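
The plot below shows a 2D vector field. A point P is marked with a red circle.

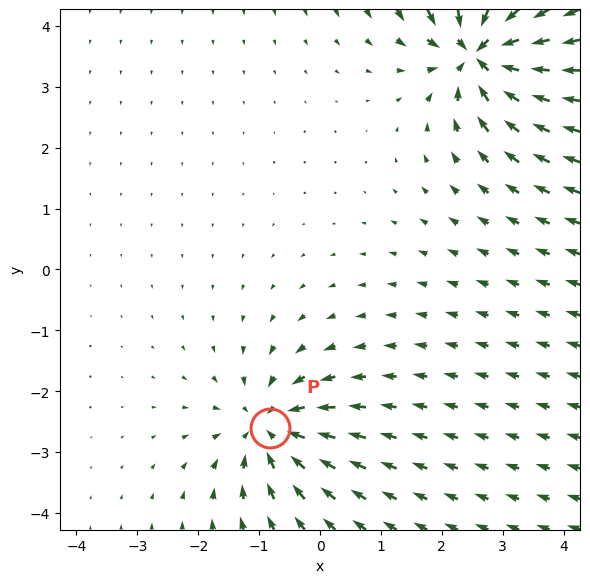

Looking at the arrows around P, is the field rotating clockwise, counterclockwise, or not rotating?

Near P at (-0.8, -2.6) the arrows show no circulation. The curl there is ≈0.

not rotating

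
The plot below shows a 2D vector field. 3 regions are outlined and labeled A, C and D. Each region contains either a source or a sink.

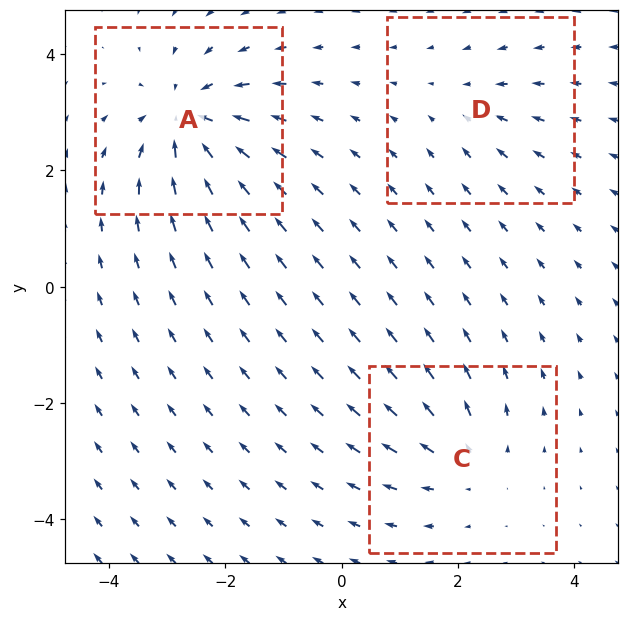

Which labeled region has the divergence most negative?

A

Divergence at each region's feature centre — A: about -5, C: about +3, D: about -2. Region A is most negative.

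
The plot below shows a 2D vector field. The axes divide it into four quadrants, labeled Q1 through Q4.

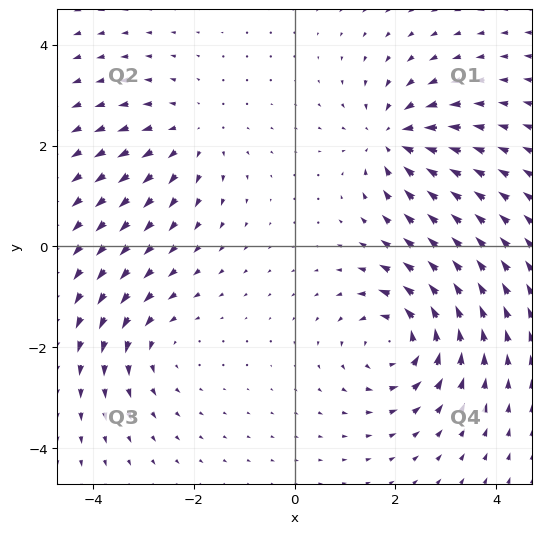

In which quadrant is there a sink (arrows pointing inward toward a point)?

The sink sits at approximately (2.0, 2.1), which lies in quadrant Q1. The divergence there is about -5, negative as expected for a sink.

Q1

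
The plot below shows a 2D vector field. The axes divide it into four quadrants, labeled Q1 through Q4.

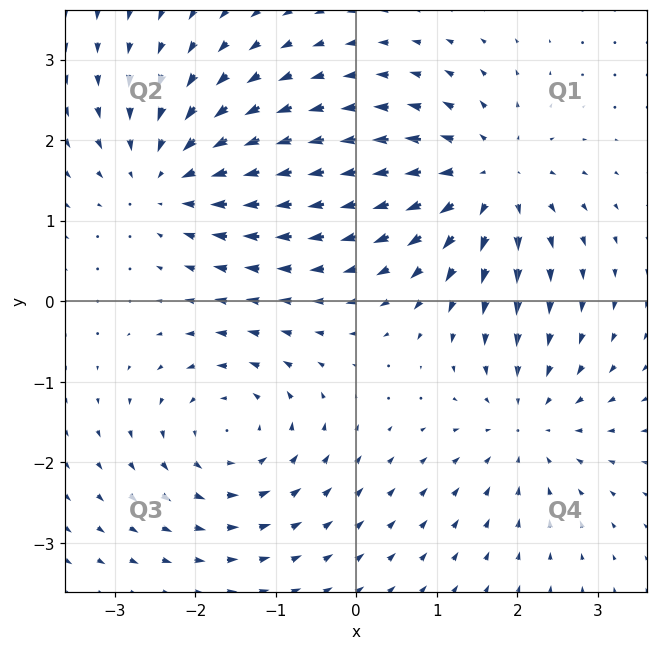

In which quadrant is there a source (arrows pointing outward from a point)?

The source sits at approximately (1.6, 1.5), which lies in quadrant Q1. The divergence there is about +5, positive as expected for a source.

Q1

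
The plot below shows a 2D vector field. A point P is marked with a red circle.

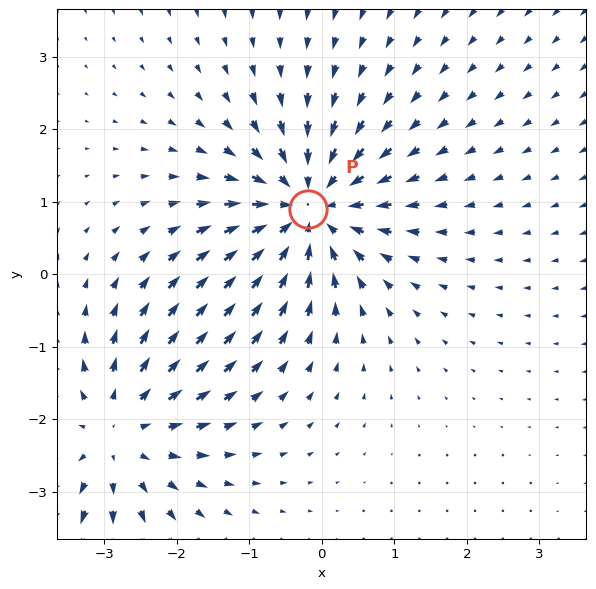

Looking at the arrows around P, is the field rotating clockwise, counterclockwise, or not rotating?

not rotating

Near P at (-0.2, 0.9) the arrows show no circulation. The curl there is ≈0.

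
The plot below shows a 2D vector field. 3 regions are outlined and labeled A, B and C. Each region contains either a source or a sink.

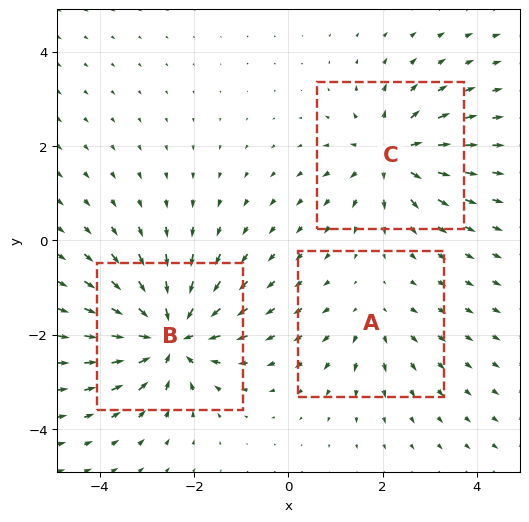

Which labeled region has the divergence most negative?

Divergence at each region's feature centre — A: about +2, B: about -5, C: about +4. Region B is most negative.

B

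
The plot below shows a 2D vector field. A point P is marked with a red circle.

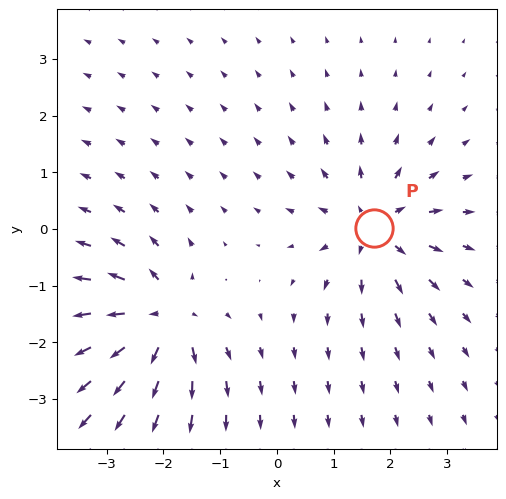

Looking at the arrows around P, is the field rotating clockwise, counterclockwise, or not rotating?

not rotating

Near P at (1.7, 0.0) the arrows show no circulation. The curl there is ≈0.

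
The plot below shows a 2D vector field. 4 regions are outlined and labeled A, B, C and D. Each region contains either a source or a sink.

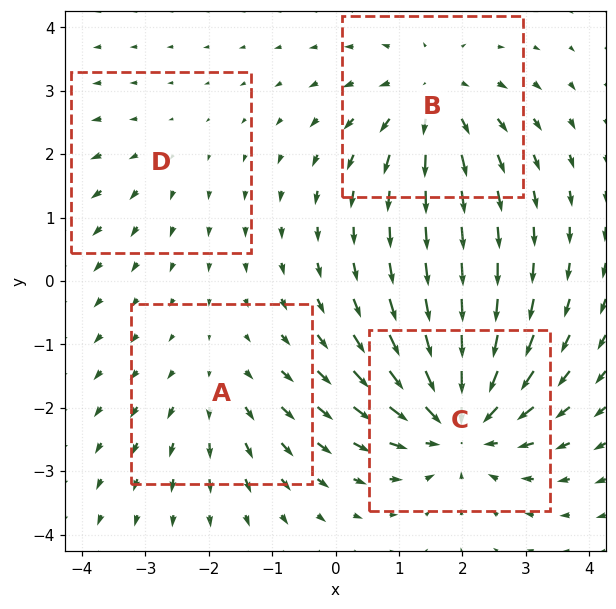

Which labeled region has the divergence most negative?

Divergence at each region's feature centre — A: about +3, B: about +5, C: about -7, D: about +2. Region C is most negative.

C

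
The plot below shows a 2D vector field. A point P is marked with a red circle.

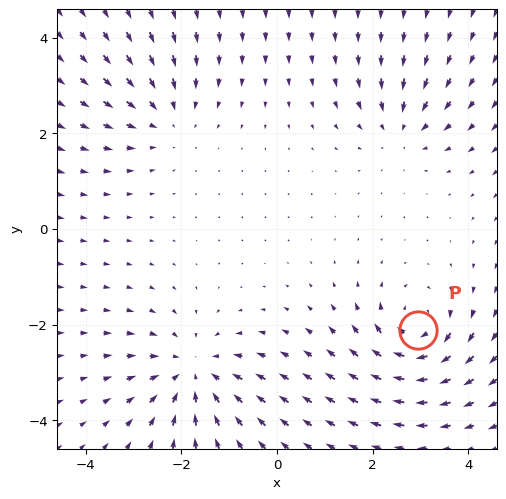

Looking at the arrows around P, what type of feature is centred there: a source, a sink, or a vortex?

At P (2.9, -2.1) the arrows circulate clockwise. Divergence ≈0, curl about -6 — near-zero divergence with nonzero curl is a vortex.

vortex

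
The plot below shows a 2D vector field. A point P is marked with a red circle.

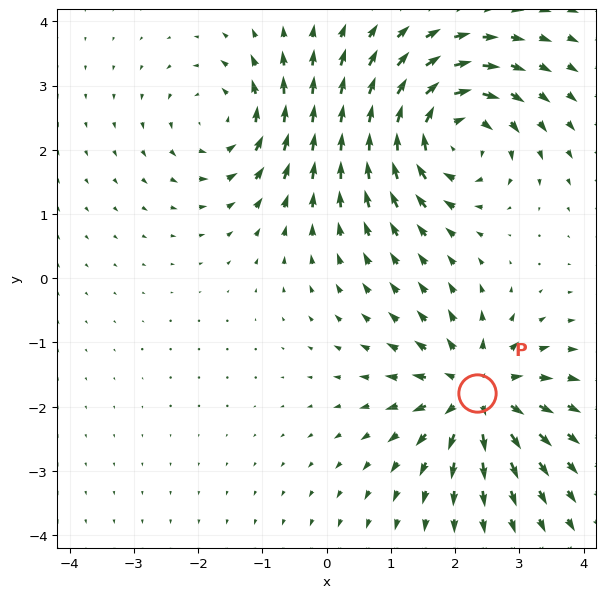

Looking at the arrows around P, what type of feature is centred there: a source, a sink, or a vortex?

source

At P (2.3, -1.8) the arrows spread outward. Divergence about +5, curl ≈0 — positive divergence with near-zero curl is a source.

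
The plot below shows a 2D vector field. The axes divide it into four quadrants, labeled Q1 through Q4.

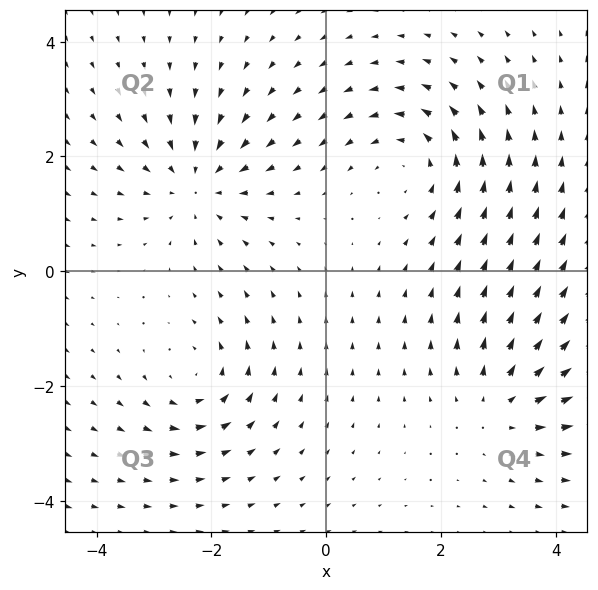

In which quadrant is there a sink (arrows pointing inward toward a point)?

The sink sits at approximately (-2.2, 1.5), which lies in quadrant Q2. The divergence there is about -5, negative as expected for a sink.

Q2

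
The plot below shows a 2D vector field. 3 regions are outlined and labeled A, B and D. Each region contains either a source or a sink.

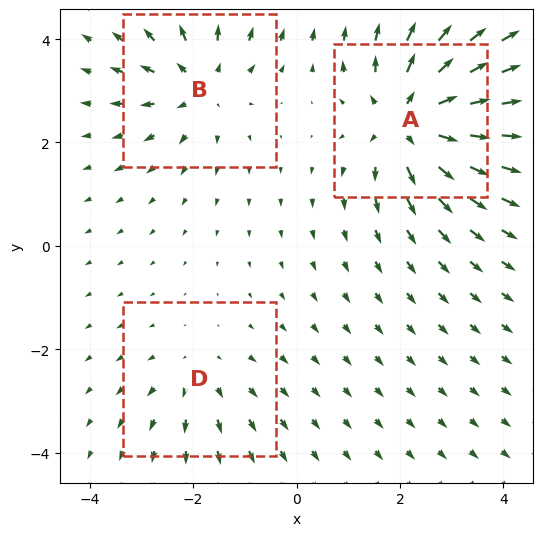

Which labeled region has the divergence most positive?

A

Divergence at each region's feature centre — A: about +5, B: about +3, D: about +2. Region A is most positive.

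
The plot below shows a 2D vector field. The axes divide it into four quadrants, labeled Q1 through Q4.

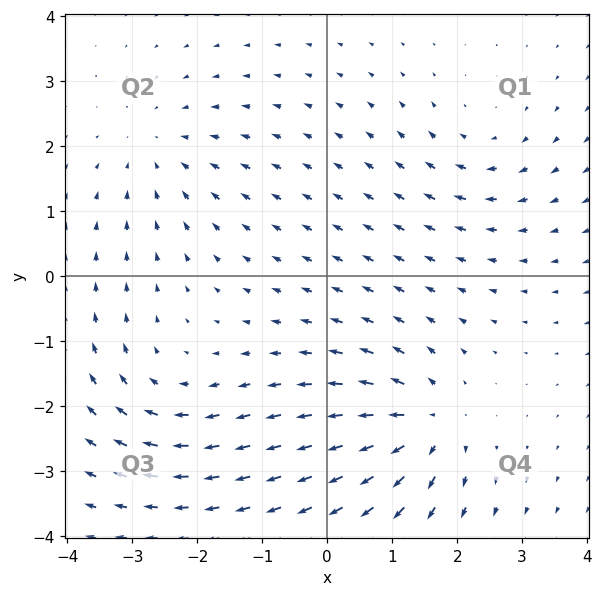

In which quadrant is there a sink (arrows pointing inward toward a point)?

Q2

The sink sits at approximately (-2.6, 1.9), which lies in quadrant Q2. The divergence there is about -3, negative as expected for a sink.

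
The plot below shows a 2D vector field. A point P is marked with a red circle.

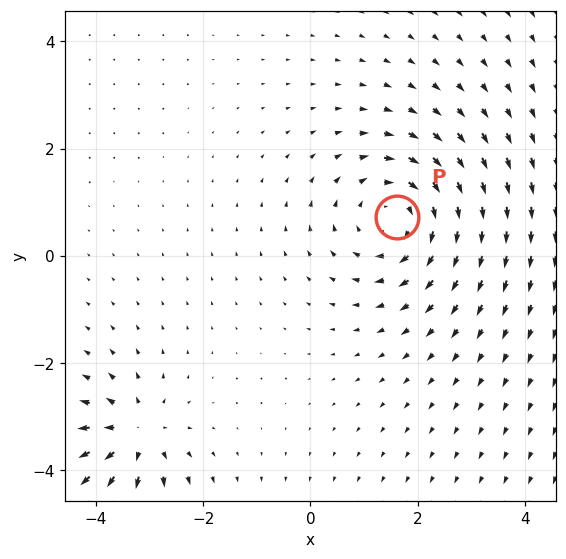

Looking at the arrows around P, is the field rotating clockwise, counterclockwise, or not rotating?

Near P at (1.6, 0.7) the arrows circulate clockwise. The curl (z-component) there is about -4; negative curl means clockwise rotation.

clockwise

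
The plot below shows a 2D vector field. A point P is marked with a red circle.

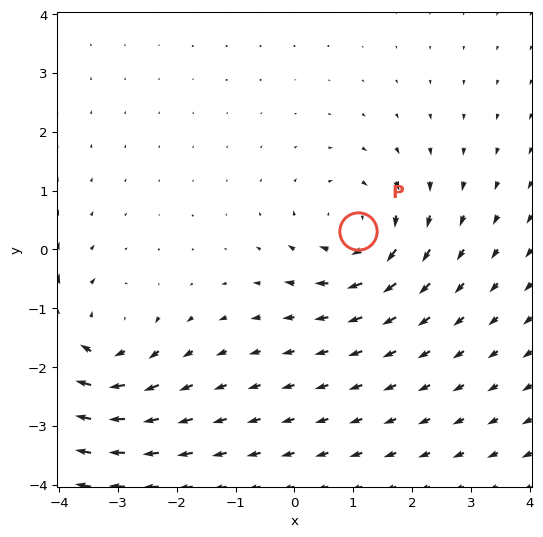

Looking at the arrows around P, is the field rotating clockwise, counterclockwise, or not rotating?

clockwise

Near P at (1.1, 0.3) the arrows circulate clockwise. The curl (z-component) there is about -3; negative curl means clockwise rotation.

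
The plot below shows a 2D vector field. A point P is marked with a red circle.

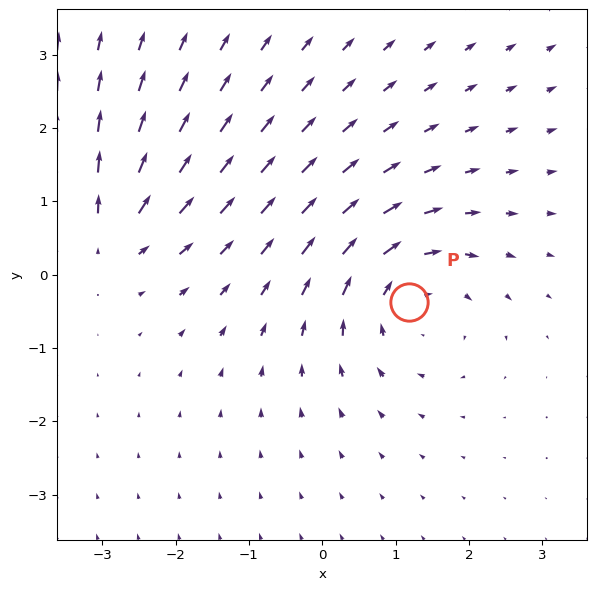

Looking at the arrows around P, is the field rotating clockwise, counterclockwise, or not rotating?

clockwise

Near P at (1.2, -0.4) the arrows circulate clockwise. The curl (z-component) there is about -4; negative curl means clockwise rotation.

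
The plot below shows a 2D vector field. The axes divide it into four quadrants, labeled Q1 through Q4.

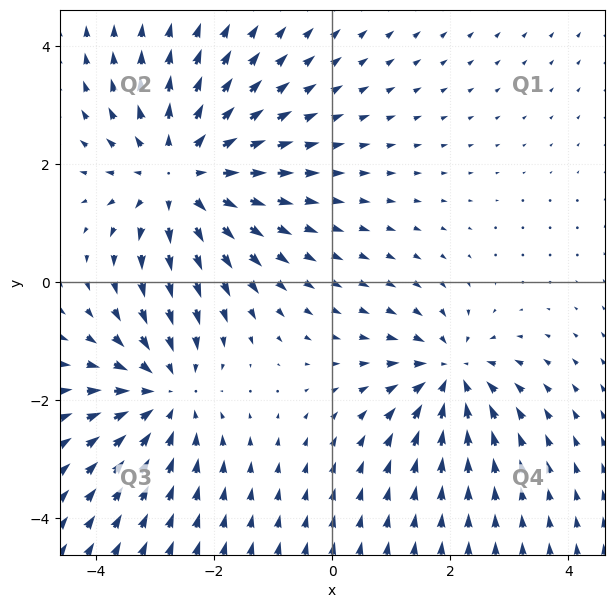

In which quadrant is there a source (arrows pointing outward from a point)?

Q2

The source sits at approximately (-2.6, 1.8), which lies in quadrant Q2. The divergence there is about +3, positive as expected for a source.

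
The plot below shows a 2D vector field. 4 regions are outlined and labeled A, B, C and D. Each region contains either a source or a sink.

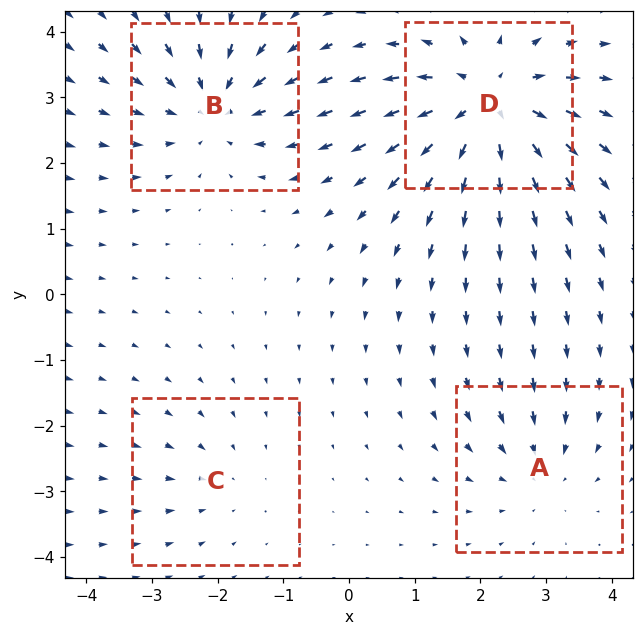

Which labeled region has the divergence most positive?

D

Divergence at each region's feature centre — A: about -3, B: about -5, C: about -2, D: about +6. Region D is most positive.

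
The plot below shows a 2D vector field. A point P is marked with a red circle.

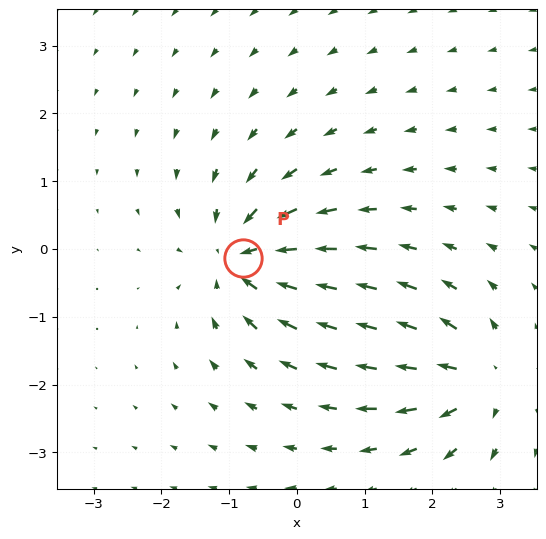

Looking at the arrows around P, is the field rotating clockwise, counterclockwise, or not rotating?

not rotating

Near P at (-0.8, -0.1) the arrows show no circulation. The curl there is ≈0.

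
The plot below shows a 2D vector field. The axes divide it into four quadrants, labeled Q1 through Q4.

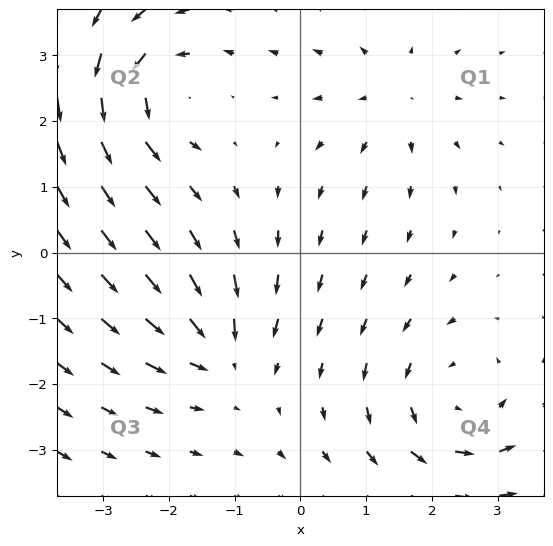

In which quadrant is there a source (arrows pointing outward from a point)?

Q1

The source sits at approximately (1.4, 2.4), which lies in quadrant Q1. The divergence there is about +3, positive as expected for a source.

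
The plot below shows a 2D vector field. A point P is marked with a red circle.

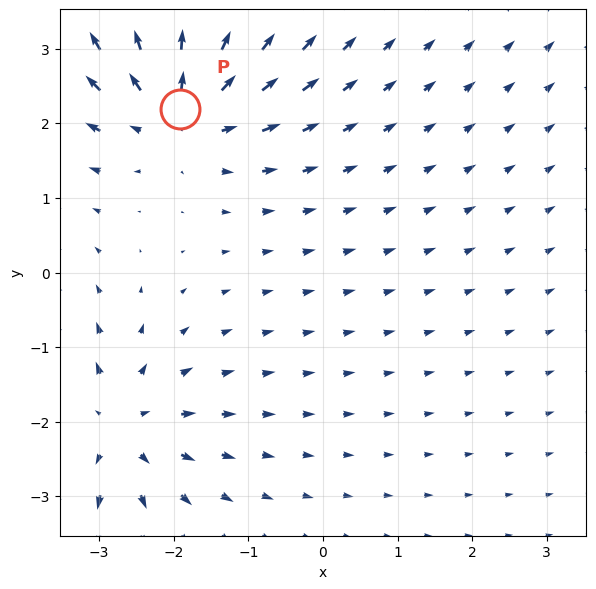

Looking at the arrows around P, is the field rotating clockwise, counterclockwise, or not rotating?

not rotating

Near P at (-1.9, 2.2) the arrows show no circulation. The curl there is ≈0.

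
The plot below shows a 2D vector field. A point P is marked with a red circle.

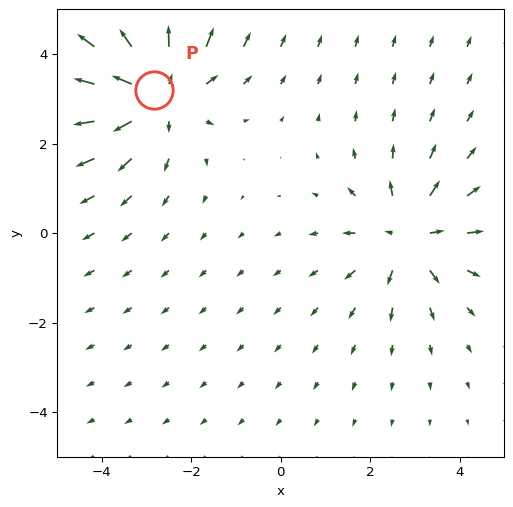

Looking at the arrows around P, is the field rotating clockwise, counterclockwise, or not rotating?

not rotating

Near P at (-2.8, 3.2) the arrows show no circulation. The curl there is ≈0.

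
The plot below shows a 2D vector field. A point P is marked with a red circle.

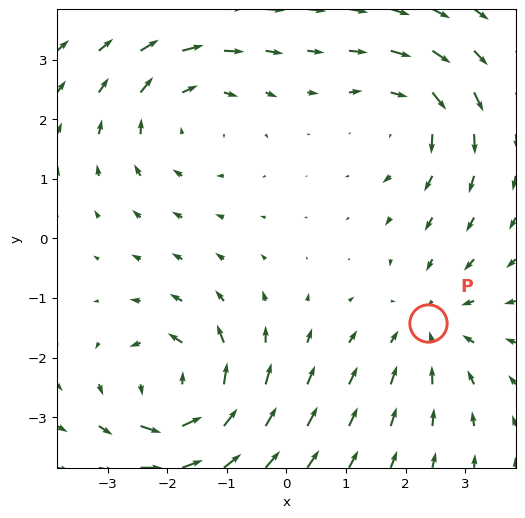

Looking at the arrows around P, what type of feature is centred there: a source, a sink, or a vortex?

At P (2.4, -1.4) the arrows converge inward. Divergence about -3, curl ≈0 — negative divergence with near-zero curl is a sink.

sink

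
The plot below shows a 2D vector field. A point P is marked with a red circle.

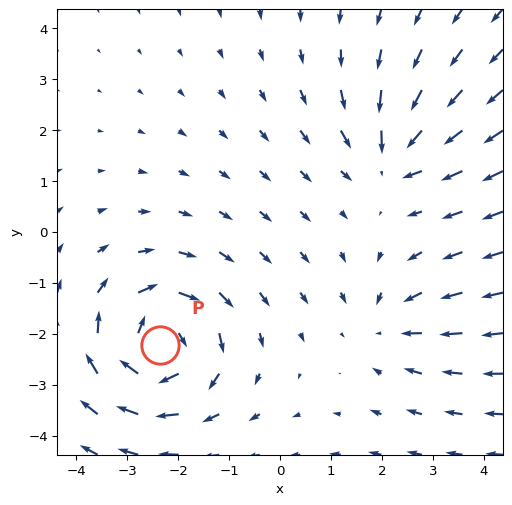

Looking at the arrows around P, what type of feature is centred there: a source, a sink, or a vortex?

vortex

At P (-2.4, -2.2) the arrows circulate clockwise. Divergence ≈0, curl about -5 — near-zero divergence with nonzero curl is a vortex.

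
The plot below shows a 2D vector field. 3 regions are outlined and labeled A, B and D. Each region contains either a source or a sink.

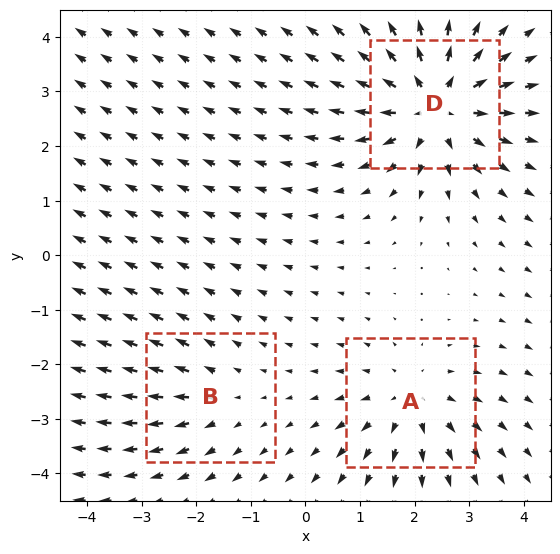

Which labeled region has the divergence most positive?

Divergence at each region's feature centre — A: about +3, B: about +2, D: about +5. Region D is most positive.

D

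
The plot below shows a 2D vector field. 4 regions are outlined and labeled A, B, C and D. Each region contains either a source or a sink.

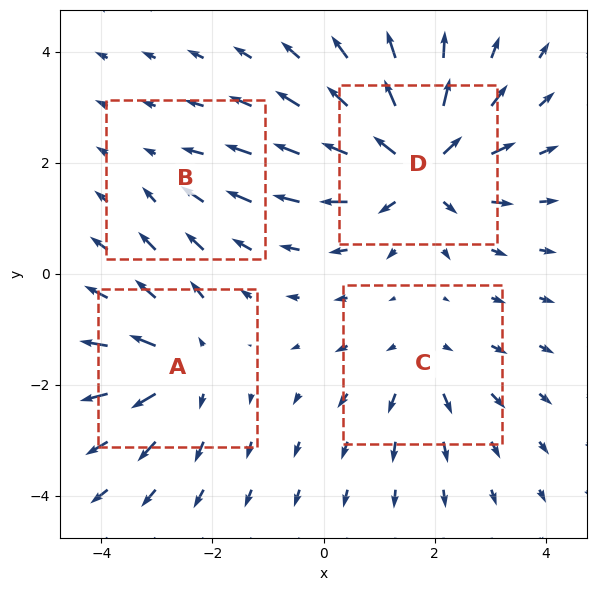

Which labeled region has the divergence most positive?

Divergence at each region's feature centre — A: about +5, B: about -2, C: about +4, D: about +8. Region D is most positive.

D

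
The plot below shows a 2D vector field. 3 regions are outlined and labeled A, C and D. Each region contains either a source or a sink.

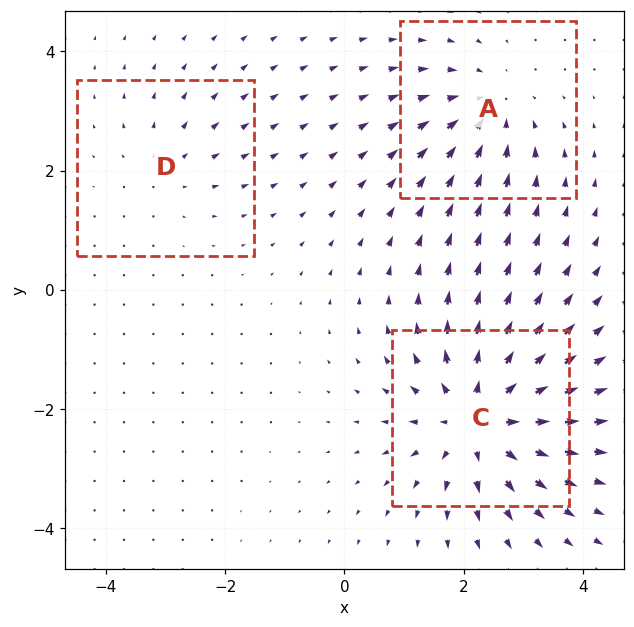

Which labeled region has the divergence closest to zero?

D

Divergence at each region's feature centre — A: about -3, C: about +5, D: about +2. Region D is closest to zero.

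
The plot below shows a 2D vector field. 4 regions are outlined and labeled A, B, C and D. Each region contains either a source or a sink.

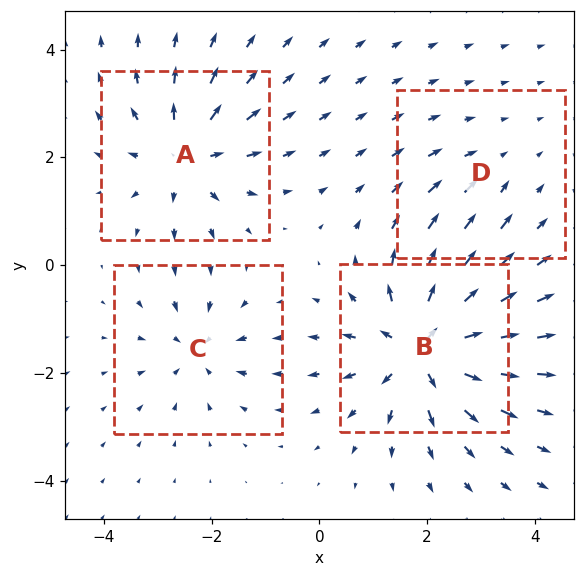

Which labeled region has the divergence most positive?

B

Divergence at each region's feature centre — A: about +5, B: about +7, C: about -4, D: about -2. Region B is most positive.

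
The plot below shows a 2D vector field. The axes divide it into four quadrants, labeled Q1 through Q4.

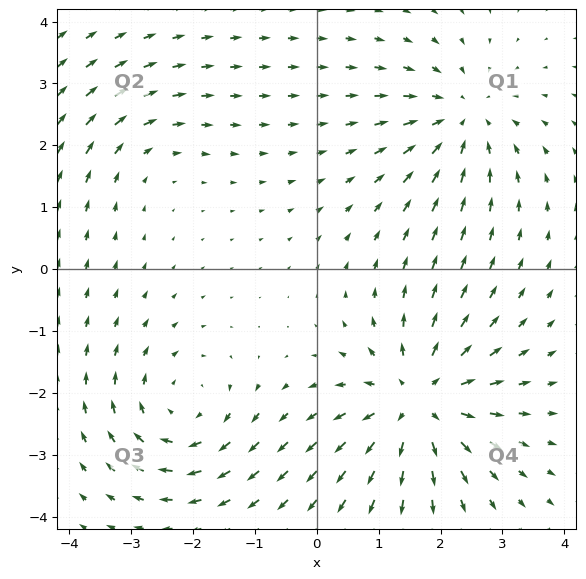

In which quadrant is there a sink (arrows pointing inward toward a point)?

Q1

The sink sits at approximately (2.4, 2.4), which lies in quadrant Q1. The divergence there is about -4, negative as expected for a sink.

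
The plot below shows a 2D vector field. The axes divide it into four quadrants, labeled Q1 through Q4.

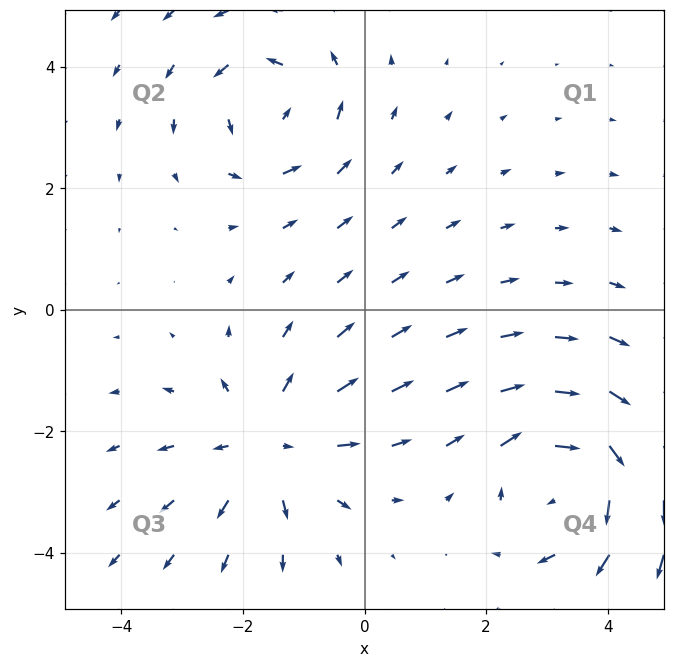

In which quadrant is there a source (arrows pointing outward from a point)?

The source sits at approximately (-1.6, -2.2), which lies in quadrant Q3. The divergence there is about +3, positive as expected for a source.

Q3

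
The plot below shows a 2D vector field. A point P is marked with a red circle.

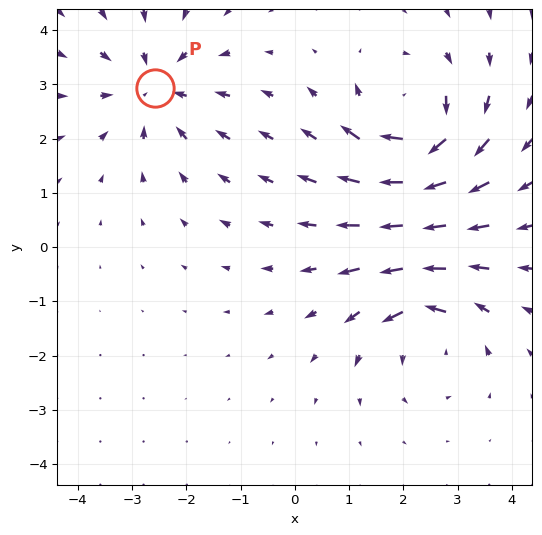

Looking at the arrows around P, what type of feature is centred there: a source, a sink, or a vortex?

At P (-2.6, 2.9) the arrows converge inward. Divergence about -4, curl ≈0 — negative divergence with near-zero curl is a sink.

sink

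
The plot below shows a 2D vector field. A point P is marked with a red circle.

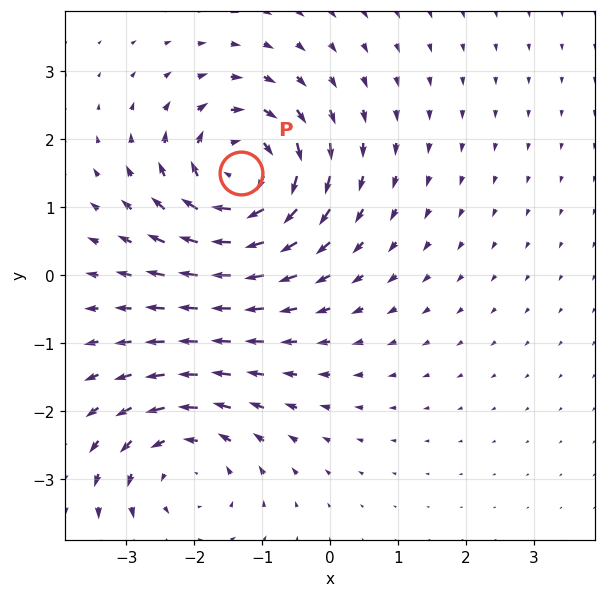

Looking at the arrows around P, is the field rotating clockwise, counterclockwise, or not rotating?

clockwise

Near P at (-1.3, 1.5) the arrows circulate clockwise. The curl (z-component) there is about -6; negative curl means clockwise rotation.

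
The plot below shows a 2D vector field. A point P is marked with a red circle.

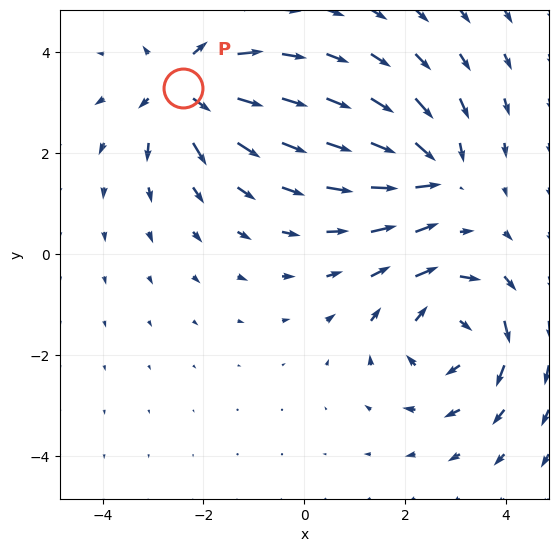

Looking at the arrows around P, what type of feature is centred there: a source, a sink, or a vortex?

At P (-2.4, 3.3) the arrows spread outward. Divergence about +5, curl ≈0 — positive divergence with near-zero curl is a source.

source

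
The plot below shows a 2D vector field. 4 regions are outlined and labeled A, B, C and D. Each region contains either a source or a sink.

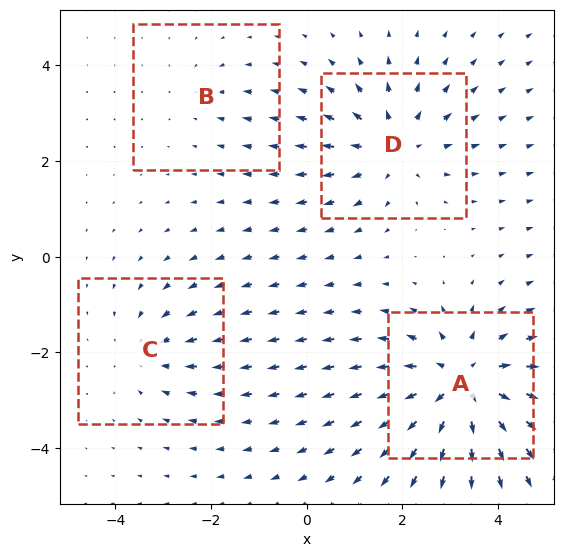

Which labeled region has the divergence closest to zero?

Divergence at each region's feature centre — A: about +6, B: about -2, C: about -3, D: about +4. Region B is closest to zero.

B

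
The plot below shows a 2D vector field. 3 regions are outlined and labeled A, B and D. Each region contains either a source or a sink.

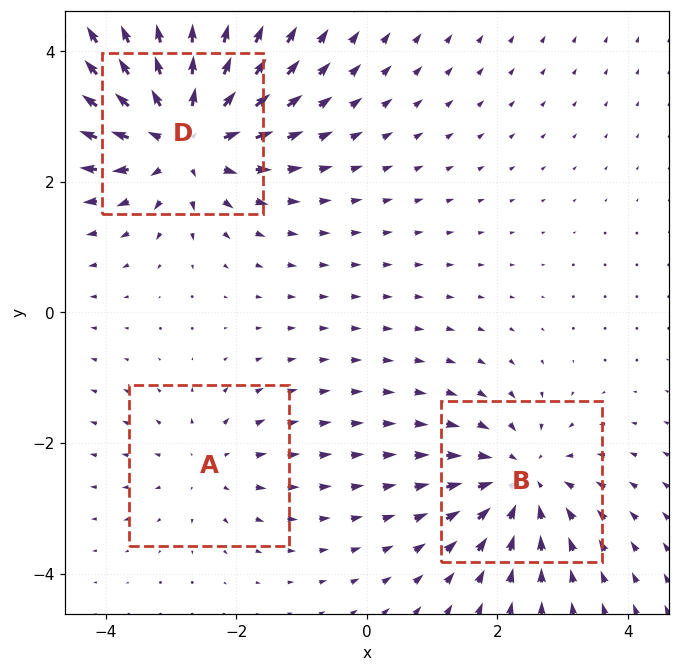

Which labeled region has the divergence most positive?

Divergence at each region's feature centre — A: about +2, B: about -3, D: about +5. Region D is most positive.

D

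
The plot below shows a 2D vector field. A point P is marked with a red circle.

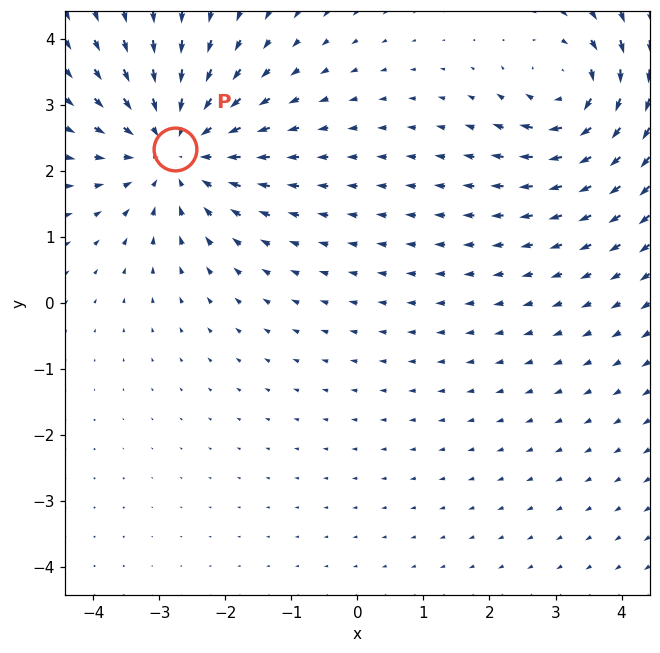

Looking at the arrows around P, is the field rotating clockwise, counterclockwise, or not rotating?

Near P at (-2.8, 2.3) the arrows show no circulation. The curl there is ≈0.

not rotating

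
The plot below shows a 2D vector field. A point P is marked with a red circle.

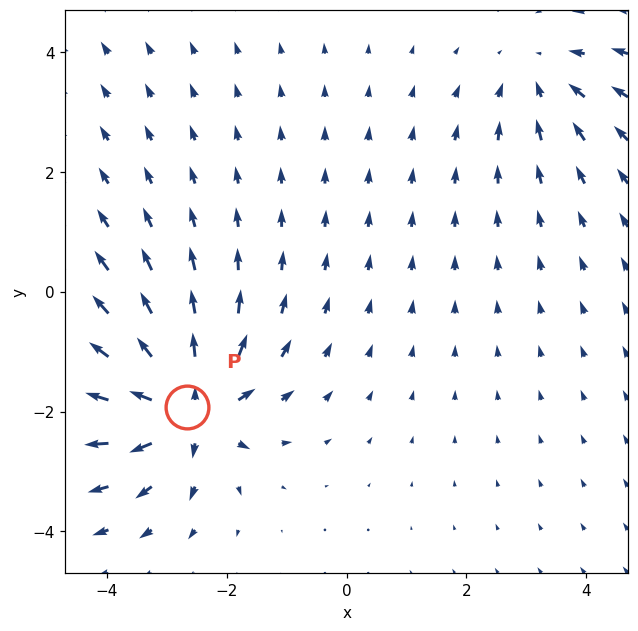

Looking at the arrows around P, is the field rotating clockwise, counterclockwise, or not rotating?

not rotating

Near P at (-2.7, -1.9) the arrows show no circulation. The curl there is ≈0.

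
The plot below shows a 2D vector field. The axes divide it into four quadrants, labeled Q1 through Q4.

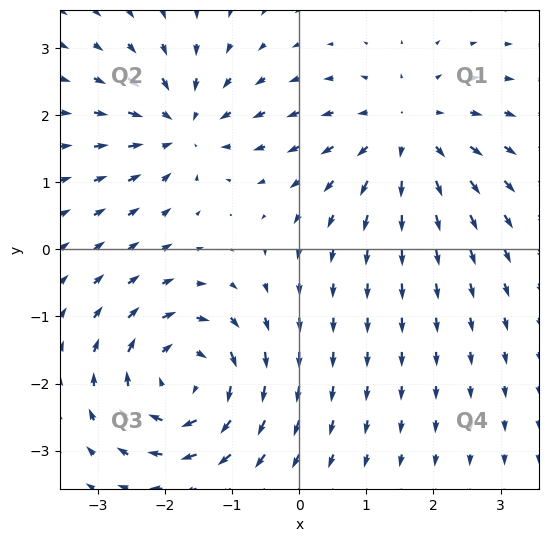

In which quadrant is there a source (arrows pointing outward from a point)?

The source sits at approximately (1.6, 1.7), which lies in quadrant Q1. The divergence there is about +3, positive as expected for a source.

Q1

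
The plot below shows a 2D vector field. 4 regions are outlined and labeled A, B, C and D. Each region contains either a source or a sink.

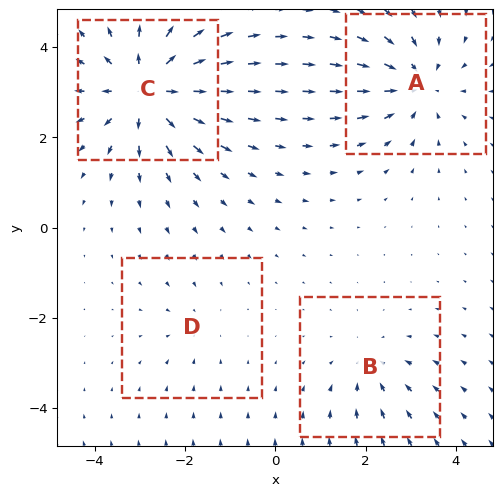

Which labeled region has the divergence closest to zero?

Divergence at each region's feature centre — A: about -5, B: about -3, C: about +6, D: about -2. Region D is closest to zero.

D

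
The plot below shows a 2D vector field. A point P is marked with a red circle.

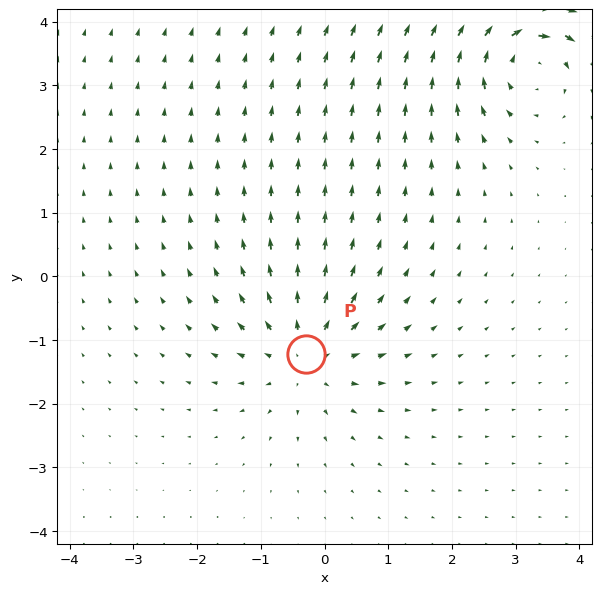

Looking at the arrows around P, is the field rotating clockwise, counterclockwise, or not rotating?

not rotating

Near P at (-0.3, -1.2) the arrows show no circulation. The curl there is ≈0.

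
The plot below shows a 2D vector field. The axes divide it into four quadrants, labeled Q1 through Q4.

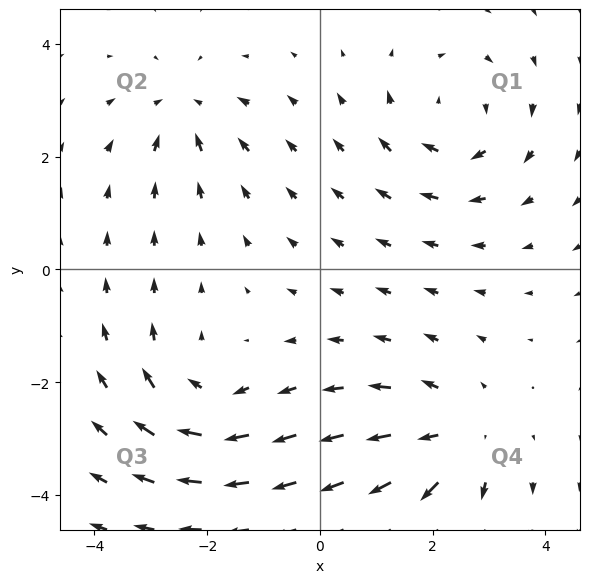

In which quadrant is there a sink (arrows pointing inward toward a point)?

The sink sits at approximately (-2.4, 2.8), which lies in quadrant Q2. The divergence there is about -3, negative as expected for a sink.

Q2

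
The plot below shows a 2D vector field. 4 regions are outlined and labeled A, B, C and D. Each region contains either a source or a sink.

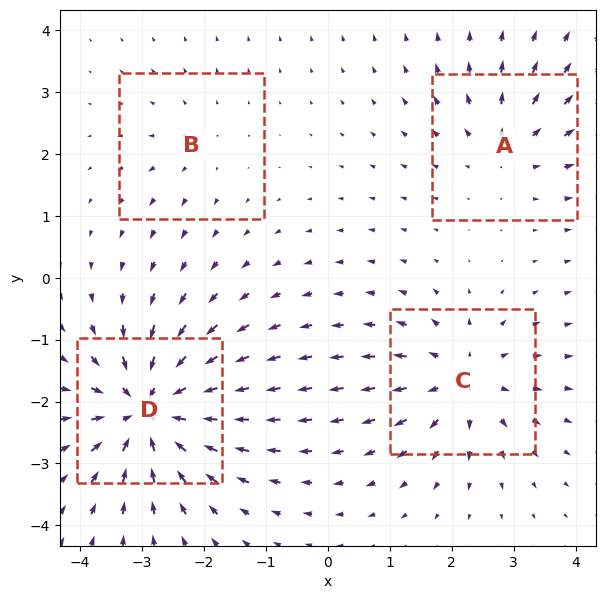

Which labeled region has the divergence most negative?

Divergence at each region's feature centre — A: about +4, B: about +2, C: about +5, D: about -8. Region D is most negative.

D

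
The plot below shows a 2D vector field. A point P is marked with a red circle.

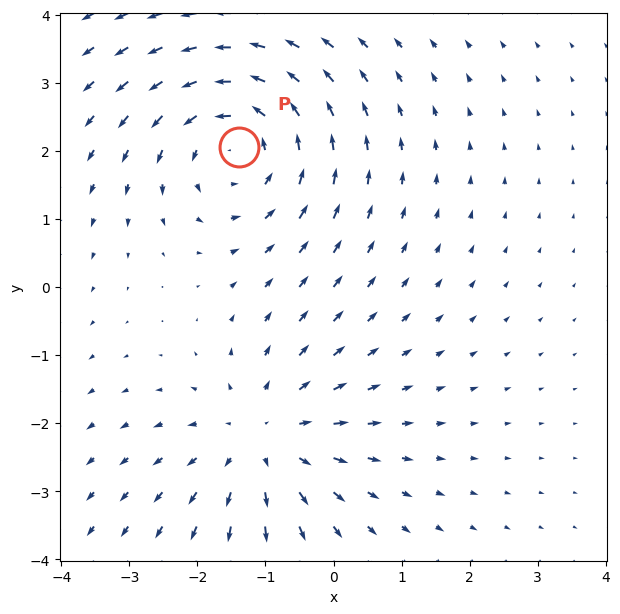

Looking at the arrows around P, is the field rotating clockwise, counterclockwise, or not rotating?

Near P at (-1.4, 2.1) the arrows circulate counterclockwise. The curl (z-component) there is about +4; positive curl means counterclockwise rotation.

counterclockwise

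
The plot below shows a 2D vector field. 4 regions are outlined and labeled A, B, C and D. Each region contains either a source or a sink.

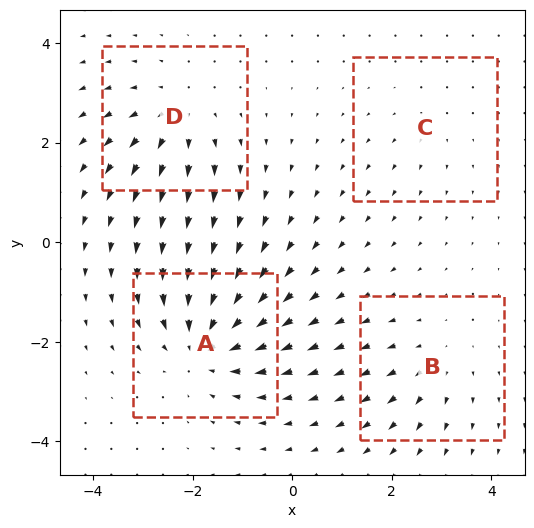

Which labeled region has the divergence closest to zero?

Divergence at each region's feature centre — A: about -6, B: about +3, C: about +2, D: about +4. Region C is closest to zero.

C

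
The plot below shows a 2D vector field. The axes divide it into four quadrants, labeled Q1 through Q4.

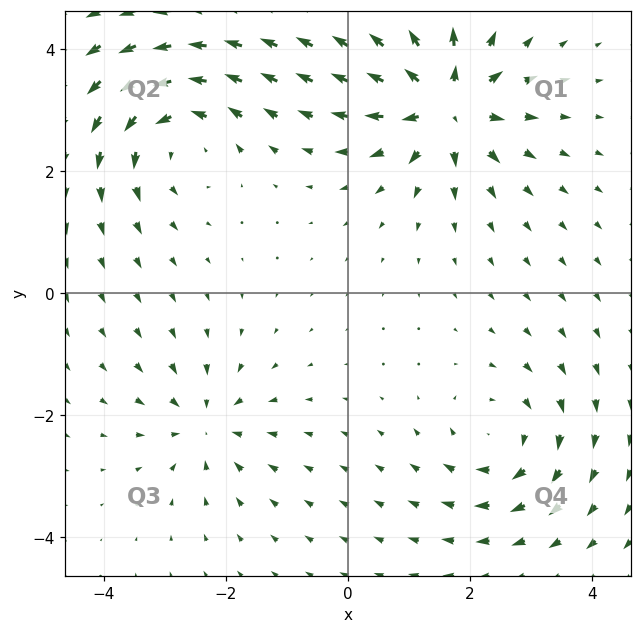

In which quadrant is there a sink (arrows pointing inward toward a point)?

The sink sits at approximately (-2.3, -2.2), which lies in quadrant Q3. The divergence there is about -4, negative as expected for a sink.

Q3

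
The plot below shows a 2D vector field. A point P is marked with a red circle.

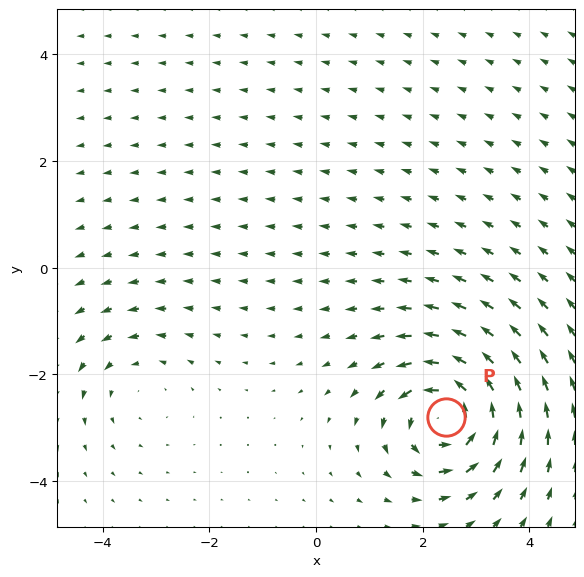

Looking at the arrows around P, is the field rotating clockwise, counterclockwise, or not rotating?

Near P at (2.4, -2.8) the arrows circulate counterclockwise. The curl (z-component) there is about +6; positive curl means counterclockwise rotation.

counterclockwise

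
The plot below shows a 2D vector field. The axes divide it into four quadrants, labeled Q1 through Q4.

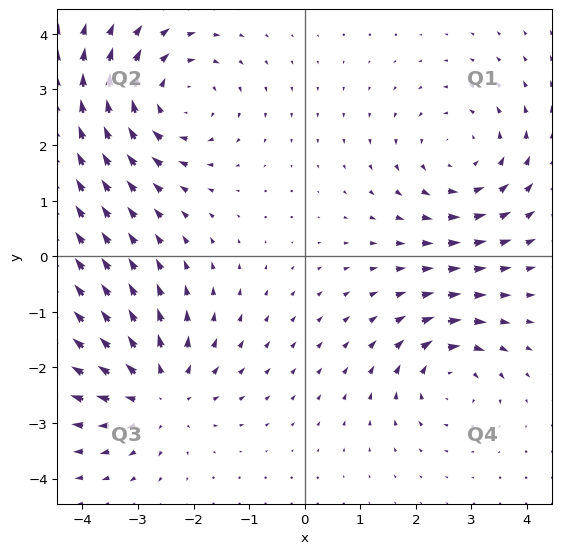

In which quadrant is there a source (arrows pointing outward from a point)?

The source sits at approximately (-2.6, -2.5), which lies in quadrant Q3. The divergence there is about +4, positive as expected for a source.

Q3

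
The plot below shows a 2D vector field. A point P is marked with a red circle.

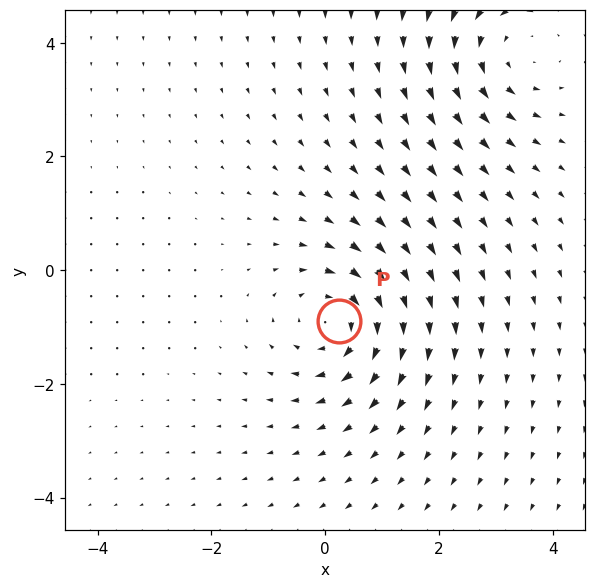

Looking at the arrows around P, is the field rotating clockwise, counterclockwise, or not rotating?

Near P at (0.2, -0.9) the arrows circulate clockwise. The curl (z-component) there is about -3; negative curl means clockwise rotation.

clockwise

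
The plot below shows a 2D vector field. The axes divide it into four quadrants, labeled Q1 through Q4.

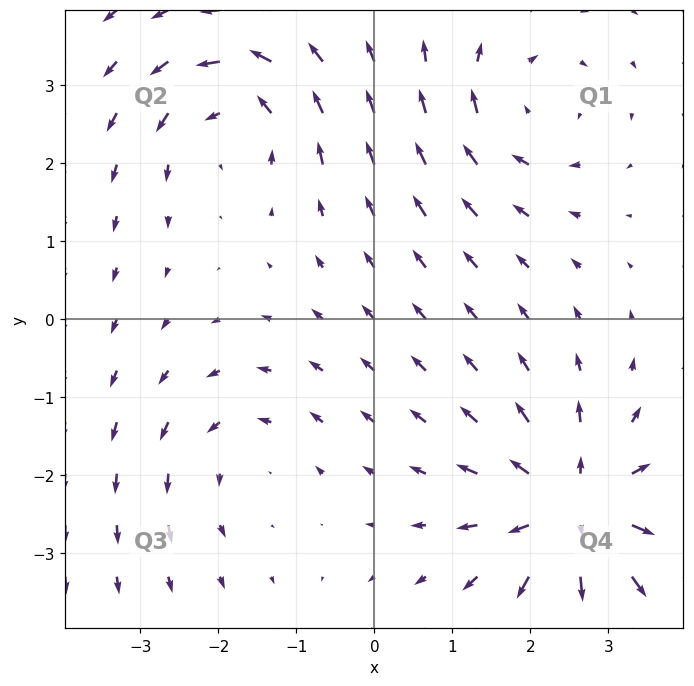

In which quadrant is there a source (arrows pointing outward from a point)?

Q4

The source sits at approximately (2.6, -2.5), which lies in quadrant Q4. The divergence there is about +5, positive as expected for a source.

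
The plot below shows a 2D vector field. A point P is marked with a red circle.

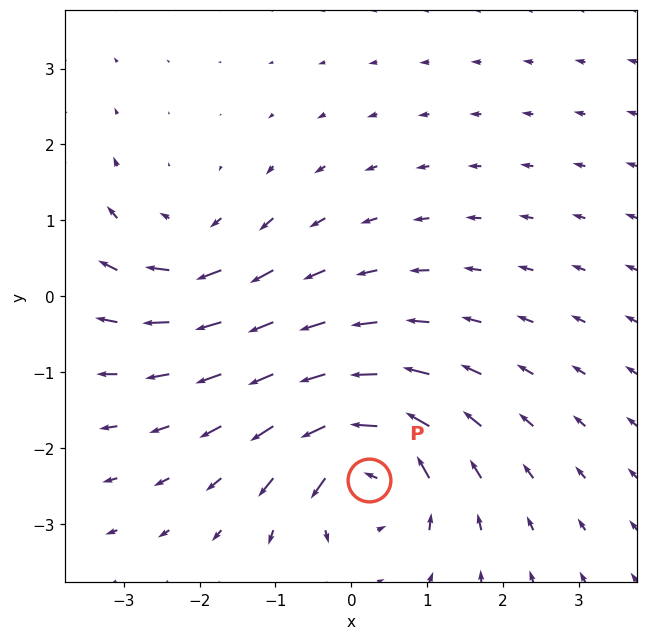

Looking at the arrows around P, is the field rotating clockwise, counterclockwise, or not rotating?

counterclockwise

Near P at (0.2, -2.4) the arrows circulate counterclockwise. The curl (z-component) there is about +6; positive curl means counterclockwise rotation.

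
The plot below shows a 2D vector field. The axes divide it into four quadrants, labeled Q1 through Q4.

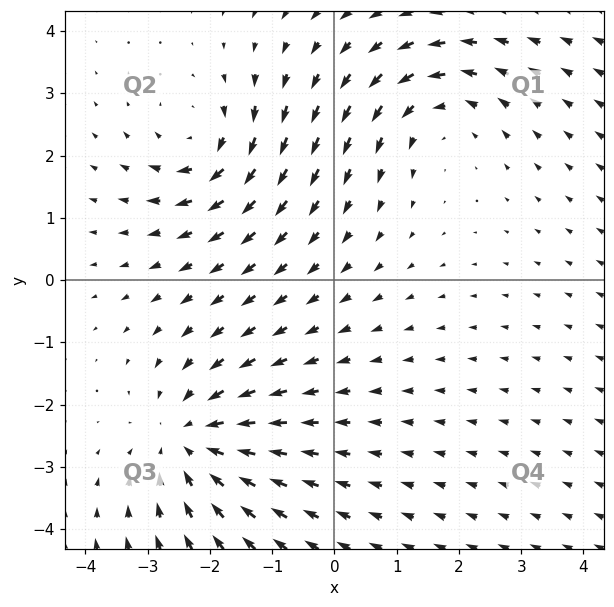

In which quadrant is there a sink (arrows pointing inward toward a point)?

The sink sits at approximately (-2.3, -2.6), which lies in quadrant Q3. The divergence there is about -3, negative as expected for a sink.

Q3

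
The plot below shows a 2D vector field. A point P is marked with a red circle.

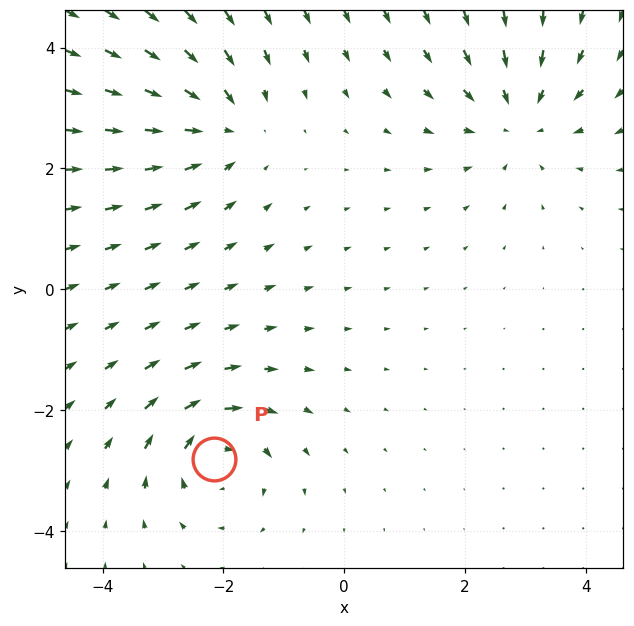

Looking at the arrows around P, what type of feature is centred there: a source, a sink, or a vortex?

vortex

At P (-2.1, -2.8) the arrows circulate clockwise. Divergence ≈0, curl about -5 — near-zero divergence with nonzero curl is a vortex.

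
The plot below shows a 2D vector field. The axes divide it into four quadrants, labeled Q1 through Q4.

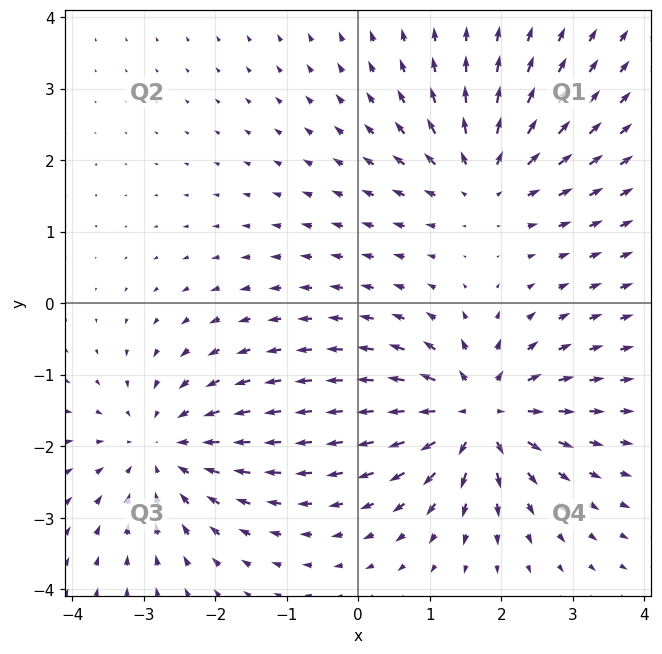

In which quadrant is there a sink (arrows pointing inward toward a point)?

The sink sits at approximately (-2.7, -2.0), which lies in quadrant Q3. The divergence there is about -3, negative as expected for a sink.

Q3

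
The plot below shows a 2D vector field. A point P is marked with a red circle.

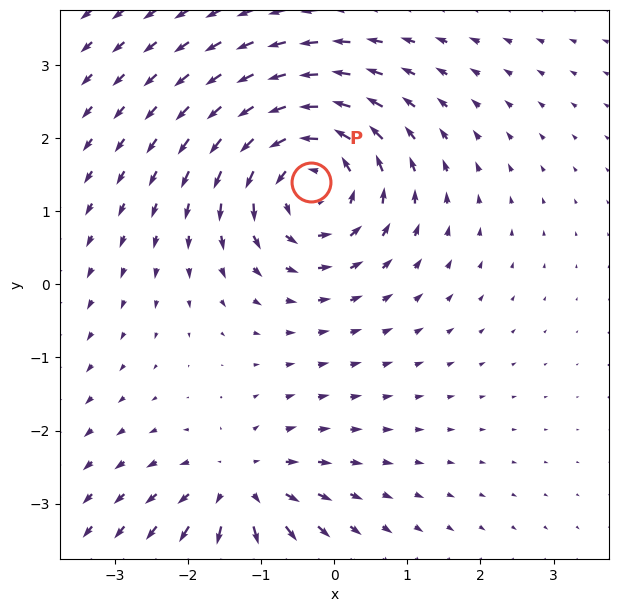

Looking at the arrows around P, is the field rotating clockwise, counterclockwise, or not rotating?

Near P at (-0.3, 1.4) the arrows circulate counterclockwise. The curl (z-component) there is about +5; positive curl means counterclockwise rotation.

counterclockwise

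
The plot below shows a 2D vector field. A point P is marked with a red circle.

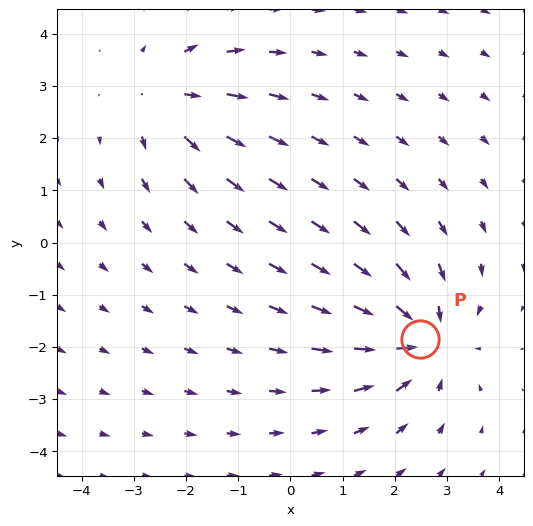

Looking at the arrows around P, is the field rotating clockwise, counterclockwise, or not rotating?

Near P at (2.5, -1.8) the arrows show no circulation. The curl there is ≈0.

not rotating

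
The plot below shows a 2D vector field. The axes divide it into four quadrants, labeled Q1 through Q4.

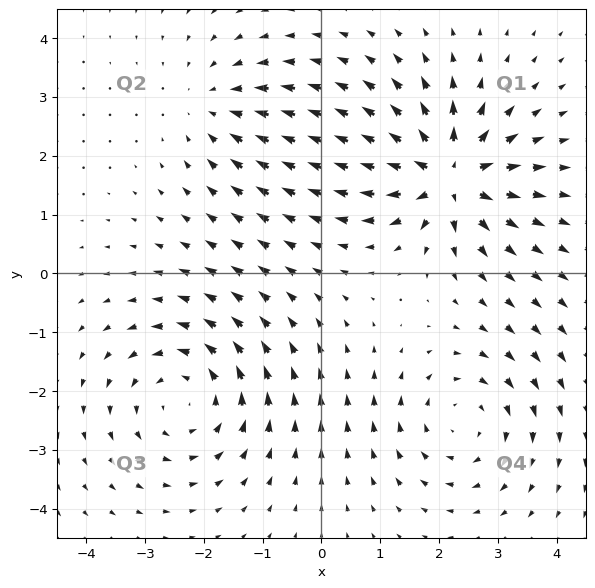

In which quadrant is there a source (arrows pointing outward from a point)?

The source sits at approximately (2.2, 1.7), which lies in quadrant Q1. The divergence there is about +7, positive as expected for a source.

Q1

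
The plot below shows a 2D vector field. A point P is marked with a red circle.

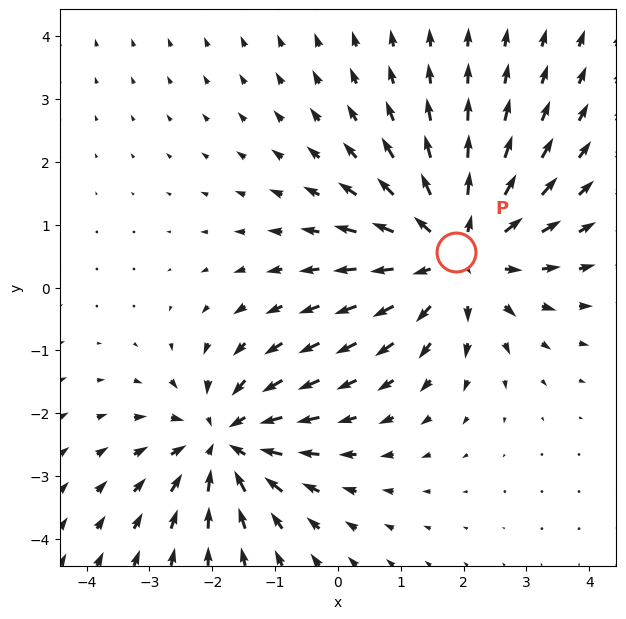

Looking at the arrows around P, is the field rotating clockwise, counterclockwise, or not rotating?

not rotating

Near P at (1.9, 0.6) the arrows show no circulation. The curl there is ≈0.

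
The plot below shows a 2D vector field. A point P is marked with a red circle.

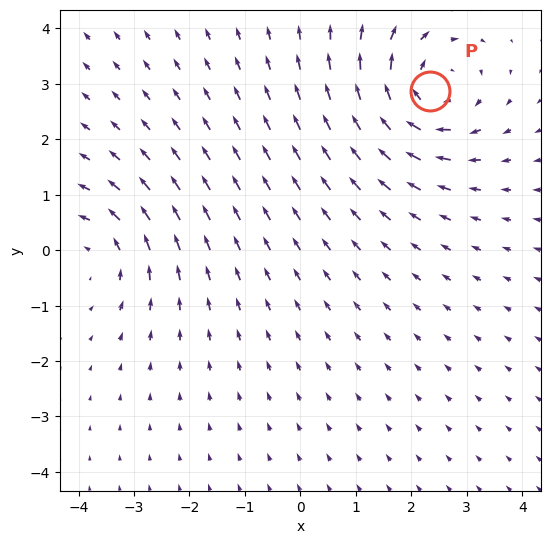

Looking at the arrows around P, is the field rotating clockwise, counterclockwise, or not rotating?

clockwise

Near P at (2.3, 2.9) the arrows circulate clockwise. The curl (z-component) there is about -5; negative curl means clockwise rotation.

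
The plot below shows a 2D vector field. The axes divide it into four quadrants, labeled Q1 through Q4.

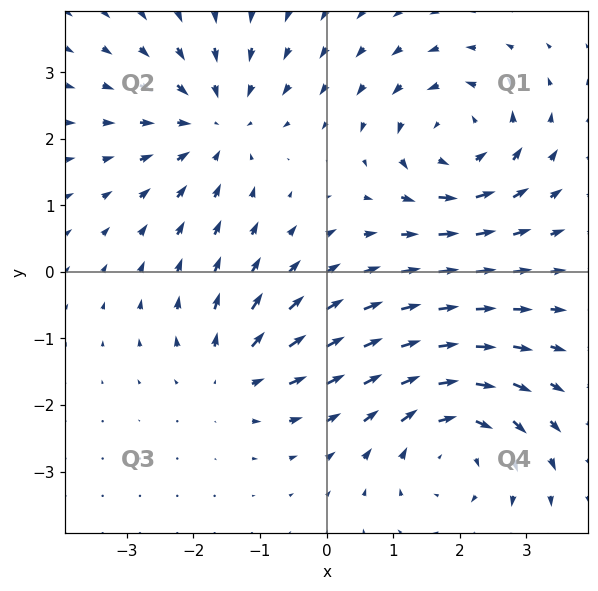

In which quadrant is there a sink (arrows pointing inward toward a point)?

Q2

The sink sits at approximately (-1.7, 2.2), which lies in quadrant Q2. The divergence there is about -4, negative as expected for a sink.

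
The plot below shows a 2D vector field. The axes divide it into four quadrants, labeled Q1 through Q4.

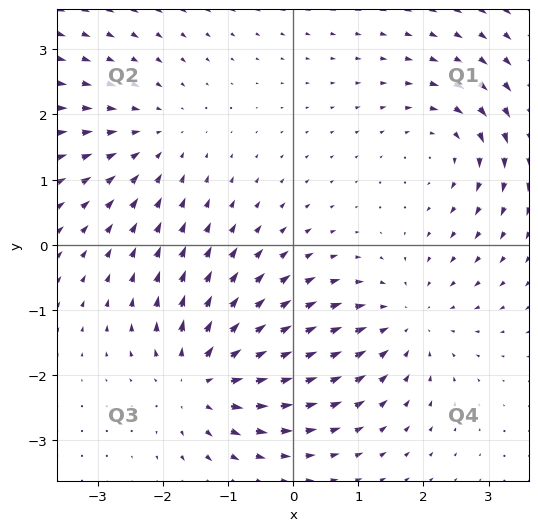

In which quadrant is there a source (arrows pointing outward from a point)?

The source sits at approximately (-1.4, -2.1), which lies in quadrant Q3. The divergence there is about +6, positive as expected for a source.

Q3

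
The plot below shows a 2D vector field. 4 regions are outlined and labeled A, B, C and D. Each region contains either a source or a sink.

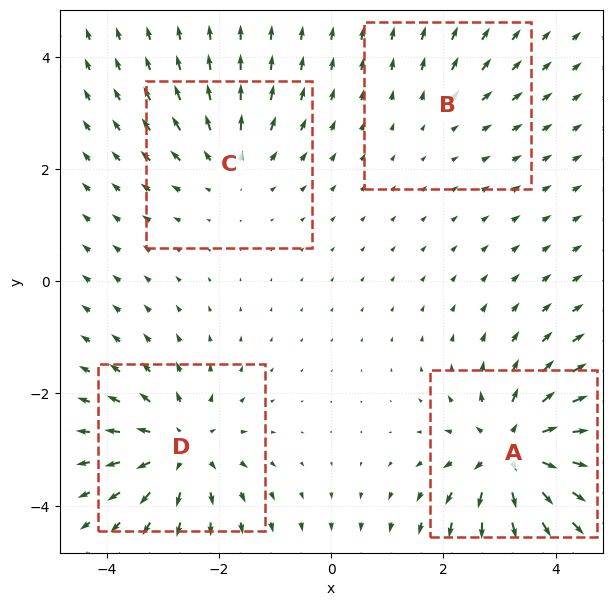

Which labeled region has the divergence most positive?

A

Divergence at each region's feature centre — A: about +8, B: about +2, C: about +4, D: about +6. Region A is most positive.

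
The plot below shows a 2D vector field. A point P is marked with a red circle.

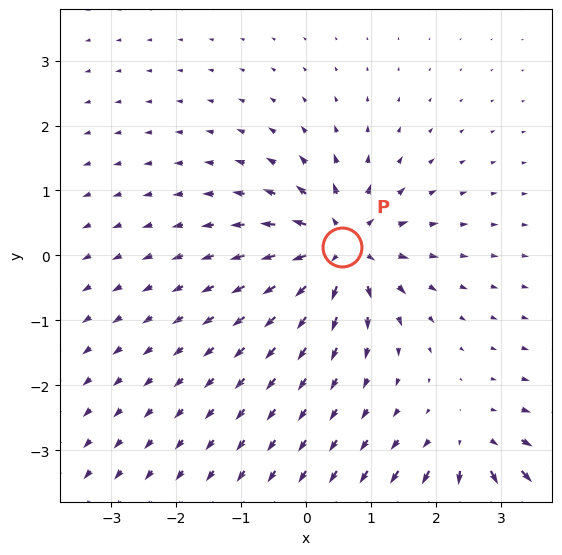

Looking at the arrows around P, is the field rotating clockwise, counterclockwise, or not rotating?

Near P at (0.5, 0.1) the arrows show no circulation. The curl there is ≈0.

not rotating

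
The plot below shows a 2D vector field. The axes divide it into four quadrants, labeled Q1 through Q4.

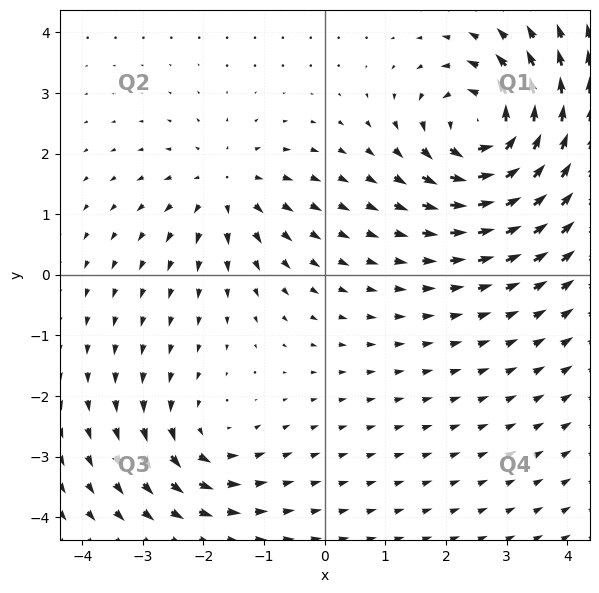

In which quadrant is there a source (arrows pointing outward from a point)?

Q2

The source sits at approximately (-1.6, 1.4), which lies in quadrant Q2. The divergence there is about +3, positive as expected for a source.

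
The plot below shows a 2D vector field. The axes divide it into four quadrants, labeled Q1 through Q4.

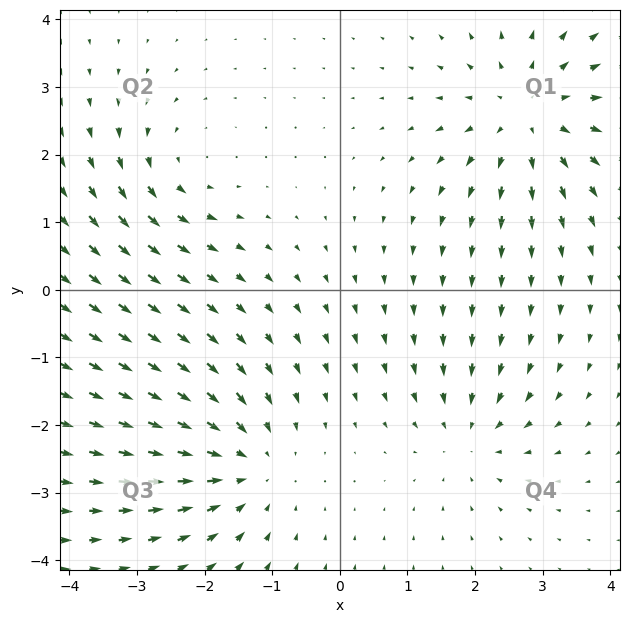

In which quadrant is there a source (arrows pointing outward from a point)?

The source sits at approximately (2.8, 2.6), which lies in quadrant Q1. The divergence there is about +4, positive as expected for a source.

Q1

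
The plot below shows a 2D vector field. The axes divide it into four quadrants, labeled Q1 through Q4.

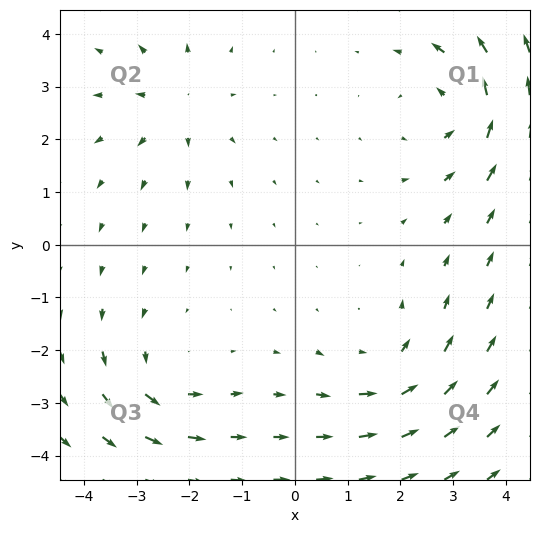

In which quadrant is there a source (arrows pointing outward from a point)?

The source sits at approximately (-2.3, 2.7), which lies in quadrant Q2. The divergence there is about +4, positive as expected for a source.

Q2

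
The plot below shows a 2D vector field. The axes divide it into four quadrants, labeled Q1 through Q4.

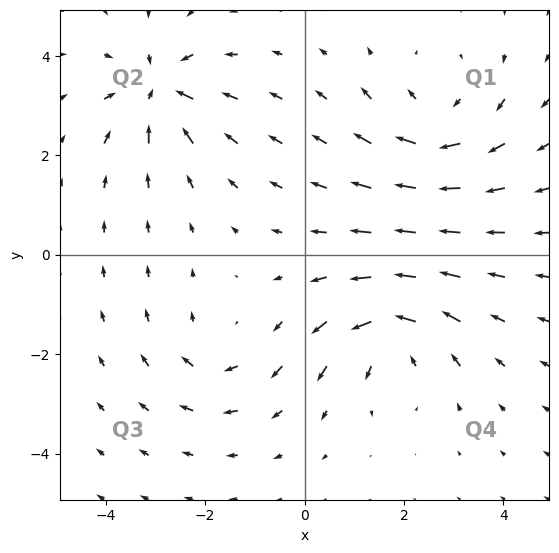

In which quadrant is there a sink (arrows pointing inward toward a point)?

The sink sits at approximately (-2.9, 3.3), which lies in quadrant Q2. The divergence there is about -6, negative as expected for a sink.

Q2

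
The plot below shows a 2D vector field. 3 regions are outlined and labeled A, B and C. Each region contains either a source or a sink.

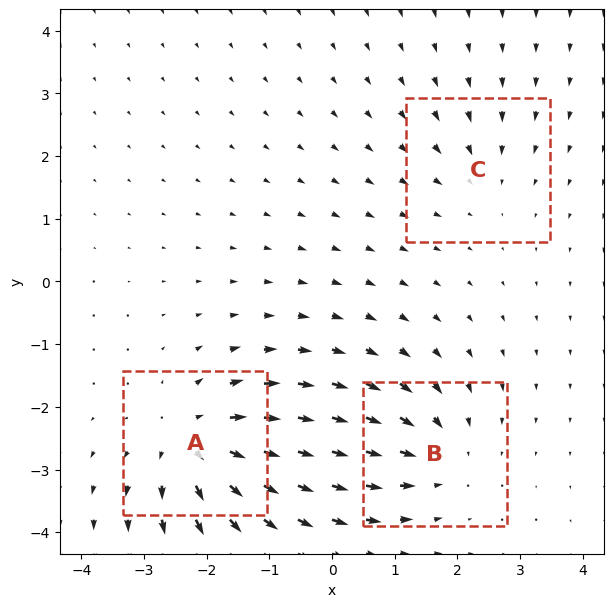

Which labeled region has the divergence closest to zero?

Divergence at each region's feature centre — A: about +5, B: about -3, C: about -2. Region C is closest to zero.

C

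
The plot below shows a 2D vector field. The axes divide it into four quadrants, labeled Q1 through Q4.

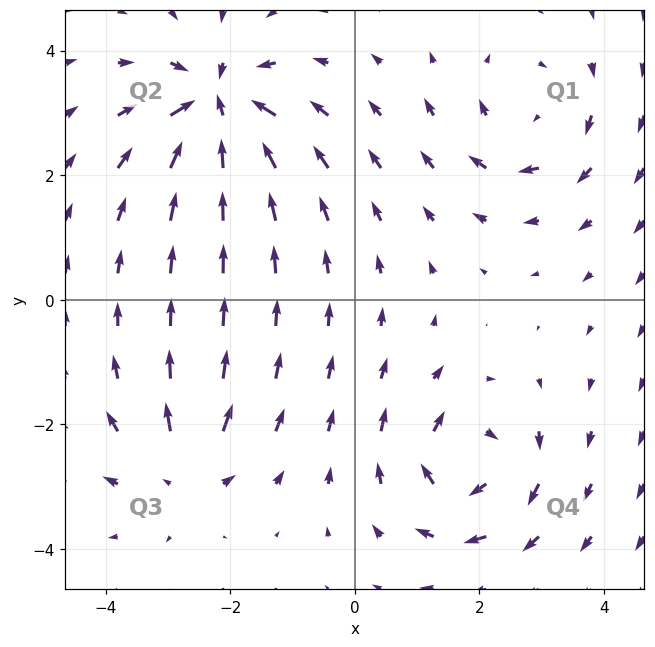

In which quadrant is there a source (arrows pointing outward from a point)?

Q3

The source sits at approximately (-2.8, -2.8), which lies in quadrant Q3. The divergence there is about +4, positive as expected for a source.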